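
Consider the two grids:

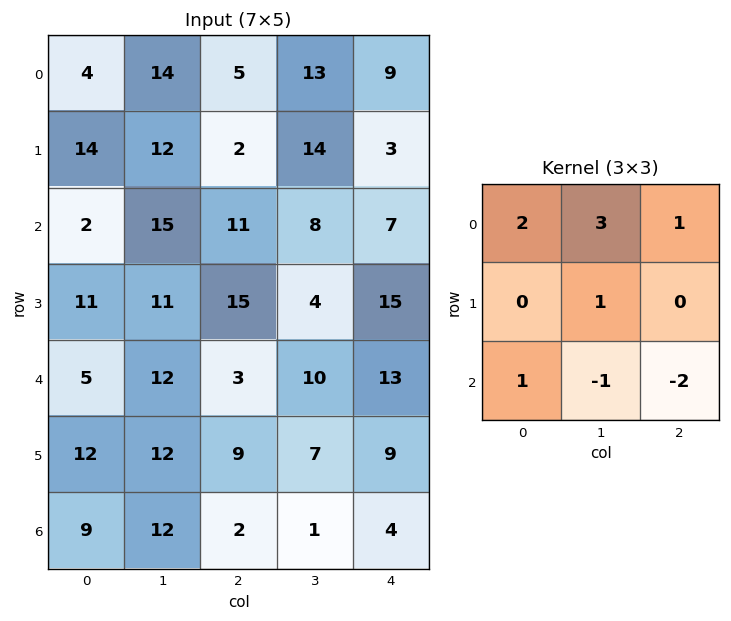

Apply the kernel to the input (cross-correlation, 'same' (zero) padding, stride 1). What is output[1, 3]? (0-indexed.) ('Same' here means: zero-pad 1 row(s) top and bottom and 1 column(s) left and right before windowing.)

The receptive field on the zero-padded input at this output position is [5 13 9 / 2 14 3 / 11 8 7]. Elementwise product with the kernel and sum: 5·2 + 13·3 + 9·1 + 14·1 + 11·1 + 8·-1 + 7·-2.

61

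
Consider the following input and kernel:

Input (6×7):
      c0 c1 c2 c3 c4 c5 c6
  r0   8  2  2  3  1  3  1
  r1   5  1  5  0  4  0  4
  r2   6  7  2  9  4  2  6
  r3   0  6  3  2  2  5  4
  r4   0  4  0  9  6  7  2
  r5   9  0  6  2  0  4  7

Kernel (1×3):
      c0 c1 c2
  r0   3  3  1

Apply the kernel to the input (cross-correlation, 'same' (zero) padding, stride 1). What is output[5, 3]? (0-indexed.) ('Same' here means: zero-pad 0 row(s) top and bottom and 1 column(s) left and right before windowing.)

24

The receptive field on the zero-padded input at this output position is [6 2 0]. Elementwise product with the kernel and sum: 6·3 + 2·3 + 0·1.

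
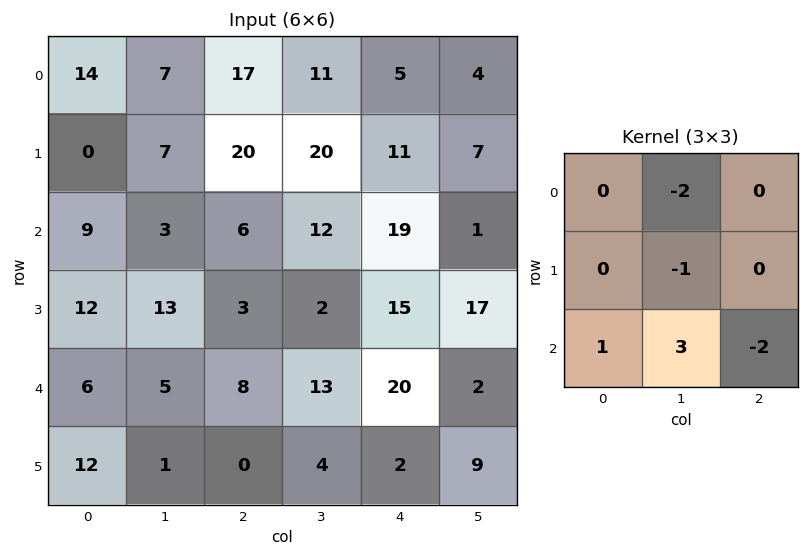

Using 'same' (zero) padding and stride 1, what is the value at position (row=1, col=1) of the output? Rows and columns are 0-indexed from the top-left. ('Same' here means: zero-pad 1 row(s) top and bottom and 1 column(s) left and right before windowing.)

-15

The receptive field on the zero-padded input at this output position is [14 7 17 / 0 7 20 / 9 3 6]. Elementwise product with the kernel and sum: 7·-2 + 7·-1 + 9·1 + 3·3 + 6·-2.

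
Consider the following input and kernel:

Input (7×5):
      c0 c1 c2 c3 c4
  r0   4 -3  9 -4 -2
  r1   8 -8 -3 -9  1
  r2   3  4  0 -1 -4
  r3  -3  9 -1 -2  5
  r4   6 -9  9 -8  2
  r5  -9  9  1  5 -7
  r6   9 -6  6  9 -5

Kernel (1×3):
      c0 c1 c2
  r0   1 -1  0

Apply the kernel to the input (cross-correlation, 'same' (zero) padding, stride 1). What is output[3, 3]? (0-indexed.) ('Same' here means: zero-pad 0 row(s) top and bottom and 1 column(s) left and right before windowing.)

1

The receptive field on the zero-padded input at this output position is [-1 -2 5]. Elementwise product with the kernel and sum: -1·1 + -2·-1.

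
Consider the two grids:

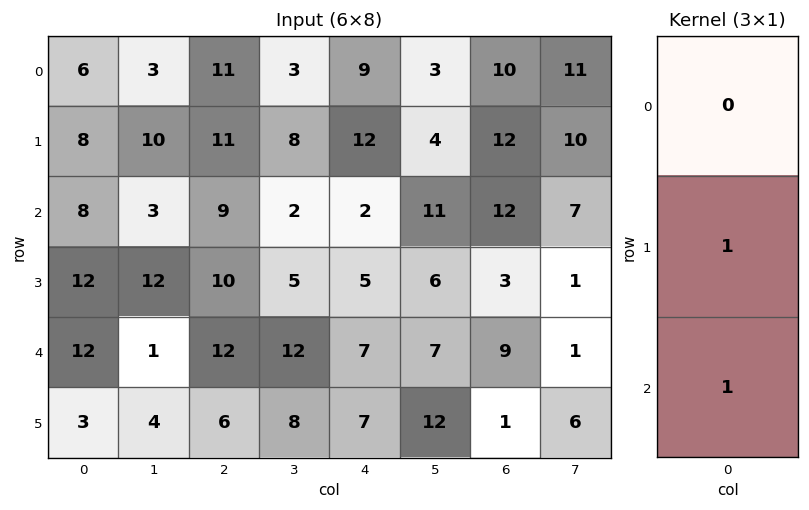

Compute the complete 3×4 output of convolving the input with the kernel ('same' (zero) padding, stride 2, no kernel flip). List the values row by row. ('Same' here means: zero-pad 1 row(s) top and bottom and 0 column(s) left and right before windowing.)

14 22 21 22
20 19 7 15
15 18 14 10

Output[0,0]: The receptive field on the zero-padded input at this output position is [0 / 6 / 8]. Elementwise product with the kernel and sum: 6·1 + 8·1.
Output[0,1]: The receptive field on the zero-padded input at this output position is [0 / 11 / 11]. Elementwise product with the kernel and sum: 11·1 + 11·1.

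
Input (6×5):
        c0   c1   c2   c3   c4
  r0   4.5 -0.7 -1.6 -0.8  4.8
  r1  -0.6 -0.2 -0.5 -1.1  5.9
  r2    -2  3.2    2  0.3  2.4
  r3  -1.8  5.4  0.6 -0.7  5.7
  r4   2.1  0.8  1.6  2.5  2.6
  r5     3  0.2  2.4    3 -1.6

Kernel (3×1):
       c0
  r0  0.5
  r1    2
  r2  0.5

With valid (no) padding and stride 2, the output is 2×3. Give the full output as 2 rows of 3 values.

0.05 -0.8 15.4
-3.55 3 13.9

Output[0,0]: The receptive field on the input at this output position is [4.5 / -0.6 / -2]. Elementwise product with the kernel and sum: 4.5·0.5 + -0.6·2 + -2·0.5.
Output[0,1]: The receptive field on the input at this output position is [-1.6 / -0.5 / 2]. Elementwise product with the kernel and sum: -1.6·0.5 + -0.5·2 + 2·0.5.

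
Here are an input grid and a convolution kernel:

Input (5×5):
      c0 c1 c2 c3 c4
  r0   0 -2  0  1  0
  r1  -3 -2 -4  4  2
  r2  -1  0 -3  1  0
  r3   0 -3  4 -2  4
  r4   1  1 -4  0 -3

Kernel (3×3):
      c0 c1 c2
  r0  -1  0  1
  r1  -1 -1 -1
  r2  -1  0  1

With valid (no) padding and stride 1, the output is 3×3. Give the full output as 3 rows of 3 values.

7 6 1
7 9 8
-8 1 -2

Output[0,0]: The receptive field on the input at this output position is [0 -2 0 / -3 -2 -4 / -1 0 -3]. Elementwise product with the kernel and sum: 0·-1 + 0·1 + -3·-1 + -2·-1 + -4·-1 + -1·-1 + -3·1.
Output[0,1]: The receptive field on the input at this output position is [-2 0 1 / -2 -4 4 / 0 -3 1]. Elementwise product with the kernel and sum: -2·-1 + 1·1 + -2·-1 + -4·-1 + 4·-1 + 0·-1 + 1·1.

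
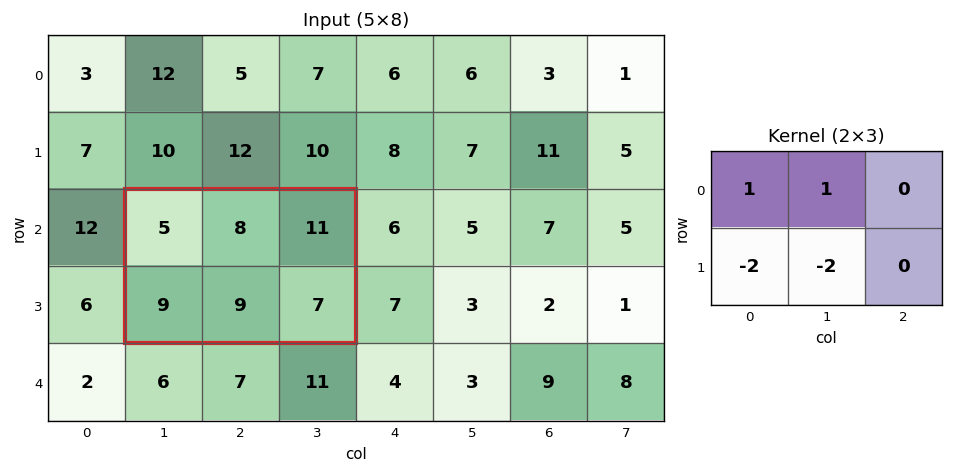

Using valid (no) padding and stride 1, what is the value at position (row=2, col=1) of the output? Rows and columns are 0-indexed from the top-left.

The receptive field on the input at this output position is [5 8 11 / 9 9 7]. Elementwise product with the kernel and sum: 5·1 + 8·1 + 9·-2 + 9·-2.

-23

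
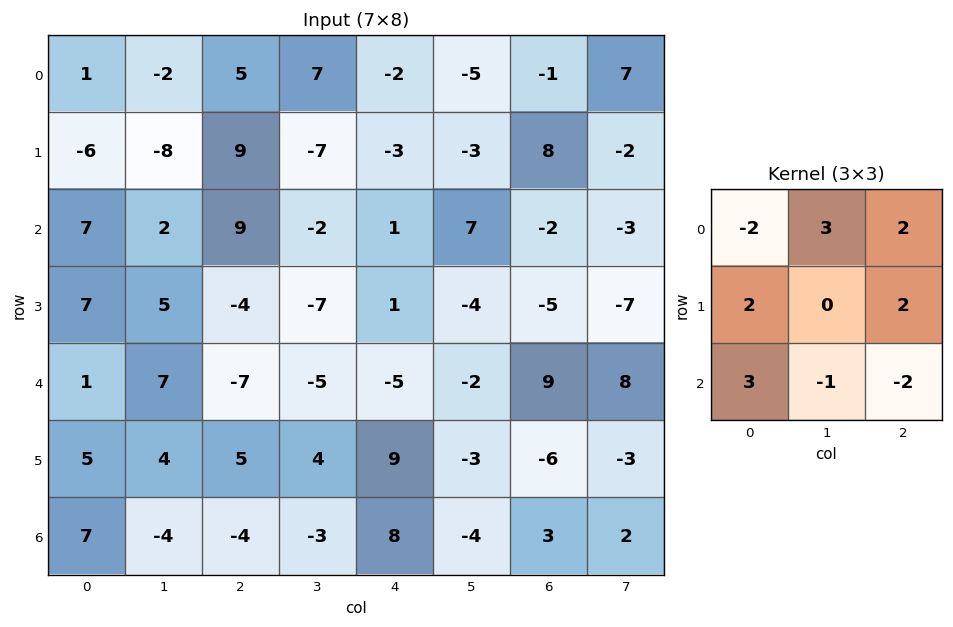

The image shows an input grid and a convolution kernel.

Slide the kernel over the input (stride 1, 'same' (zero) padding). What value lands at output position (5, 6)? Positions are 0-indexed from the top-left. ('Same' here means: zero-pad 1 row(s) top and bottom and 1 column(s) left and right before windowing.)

16

The receptive field on the zero-padded input at this output position is [-2 9 8 / -3 -6 -3 / -4 3 2]. Elementwise product with the kernel and sum: -2·-2 + 9·3 + 8·2 + -3·2 + -3·2 + -4·3 + 3·-1 + 2·-2.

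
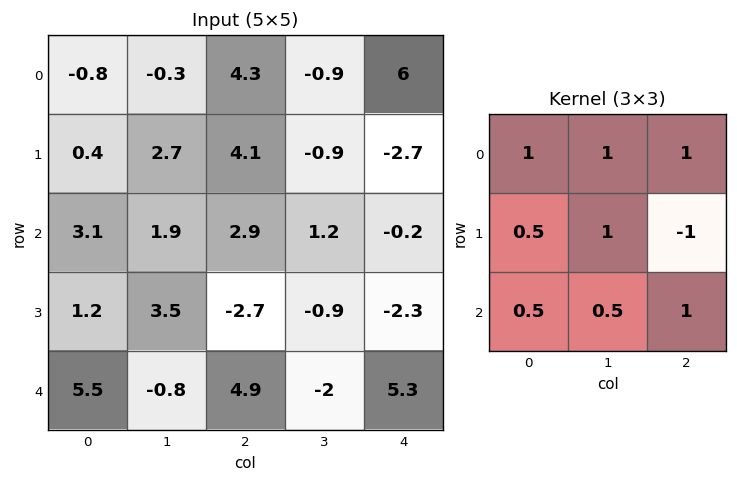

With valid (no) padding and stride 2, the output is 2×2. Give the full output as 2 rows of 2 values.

7.4 15.1
21.95 10.7

Output[0,0]: The receptive field on the input at this output position is [-0.8 -0.3 4.3 / 0.4 2.7 4.1 / 3.1 1.9 2.9]. Elementwise product with the kernel and sum: -0.8·1 + -0.3·1 + 4.3·1 + 0.4·0.5 + 2.7·1 + 4.1·-1 + 3.1·0.5 + 1.9·0.5 + 2.9·1.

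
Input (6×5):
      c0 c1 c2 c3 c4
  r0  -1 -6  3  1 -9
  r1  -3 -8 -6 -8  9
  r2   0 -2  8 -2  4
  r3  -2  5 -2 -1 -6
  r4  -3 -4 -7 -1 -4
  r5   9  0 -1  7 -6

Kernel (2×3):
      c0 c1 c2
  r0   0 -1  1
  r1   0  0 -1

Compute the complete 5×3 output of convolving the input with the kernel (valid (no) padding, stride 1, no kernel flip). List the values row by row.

15 6 -19
-6 0 13
12 -9 12
0 2 -1
-2 -1 3

Output[0,0]: The receptive field on the input at this output position is [-1 -6 3 / -3 -8 -6]. Elementwise product with the kernel and sum: -6·-1 + 3·1 + -6·-1.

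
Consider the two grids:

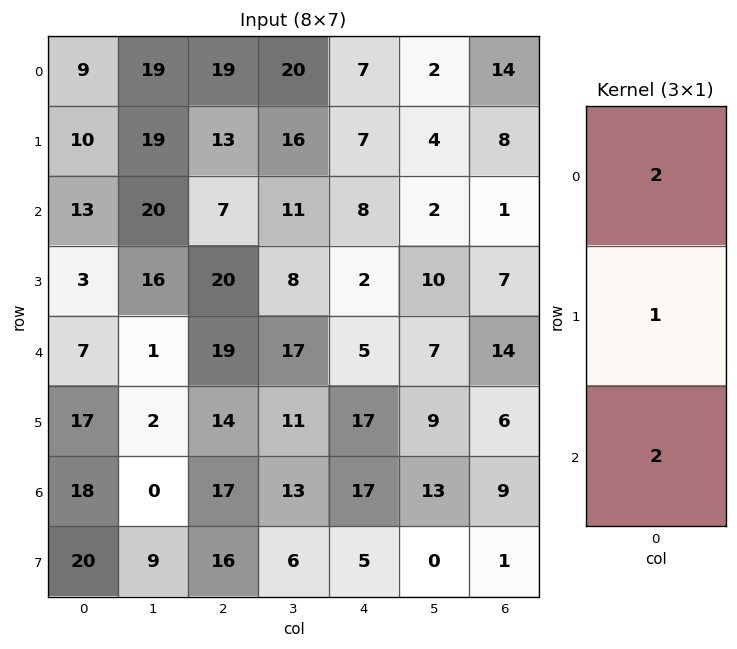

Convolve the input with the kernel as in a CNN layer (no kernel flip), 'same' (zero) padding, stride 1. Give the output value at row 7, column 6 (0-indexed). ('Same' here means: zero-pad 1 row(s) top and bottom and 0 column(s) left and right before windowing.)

19

The receptive field on the zero-padded input at this output position is [9 / 1 / 0]. Elementwise product with the kernel and sum: 9·2 + 1·1 + 0·2.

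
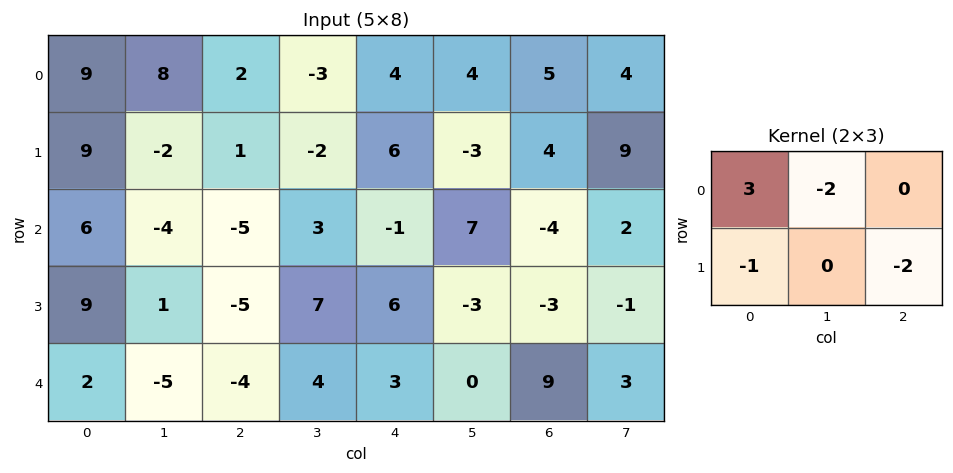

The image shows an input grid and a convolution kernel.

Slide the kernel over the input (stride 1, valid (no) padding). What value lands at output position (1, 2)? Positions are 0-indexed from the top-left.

The receptive field on the input at this output position is [1 -2 6 / -5 3 -1]. Elementwise product with the kernel and sum: 1·3 + -2·-2 + -5·-1 + -1·-2.

14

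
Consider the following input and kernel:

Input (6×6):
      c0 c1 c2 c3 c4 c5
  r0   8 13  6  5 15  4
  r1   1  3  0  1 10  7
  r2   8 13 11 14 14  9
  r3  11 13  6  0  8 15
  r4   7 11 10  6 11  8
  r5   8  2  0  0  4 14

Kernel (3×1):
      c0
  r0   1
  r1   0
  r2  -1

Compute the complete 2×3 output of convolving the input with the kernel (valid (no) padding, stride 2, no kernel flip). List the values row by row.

Output[0,0]: The receptive field on the input at this output position is [8 / 1 / 8]. Elementwise product with the kernel and sum: 8·1 + 8·-1.
Output[0,1]: The receptive field on the input at this output position is [6 / 0 / 11]. Elementwise product with the kernel and sum: 6·1 + 11·-1.

0 -5 1
1 1 3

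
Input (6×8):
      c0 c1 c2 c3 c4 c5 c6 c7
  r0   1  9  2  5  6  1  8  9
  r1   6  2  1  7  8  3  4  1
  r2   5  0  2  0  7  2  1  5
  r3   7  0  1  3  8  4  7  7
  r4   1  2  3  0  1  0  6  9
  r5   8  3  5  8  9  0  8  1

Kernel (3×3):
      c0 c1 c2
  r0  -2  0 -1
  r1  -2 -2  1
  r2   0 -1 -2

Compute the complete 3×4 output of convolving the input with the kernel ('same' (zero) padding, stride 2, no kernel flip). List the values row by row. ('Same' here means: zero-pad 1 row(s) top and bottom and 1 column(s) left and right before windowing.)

Output[0,0]: The receptive field on the zero-padded input at this output position is [0 0 0 / 0 1 9 / 0 6 2]. Elementwise product with the kernel and sum: 0·-2 + 0·-1 + 0·-2 + 1·-2 + 9·1 + 6·-1 + 2·-2.

-3 -32 -35 -15
-19 -22 -45 -29
-14 -34 -21 -28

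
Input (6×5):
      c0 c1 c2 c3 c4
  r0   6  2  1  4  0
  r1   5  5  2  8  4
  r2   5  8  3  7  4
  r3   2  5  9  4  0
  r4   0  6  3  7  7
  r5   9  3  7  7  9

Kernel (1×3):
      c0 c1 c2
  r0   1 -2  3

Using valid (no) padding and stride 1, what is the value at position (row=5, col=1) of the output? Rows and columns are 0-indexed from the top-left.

The receptive field on the input at this output position is [3 7 7]. Elementwise product with the kernel and sum: 3·1 + 7·-2 + 7·3.

10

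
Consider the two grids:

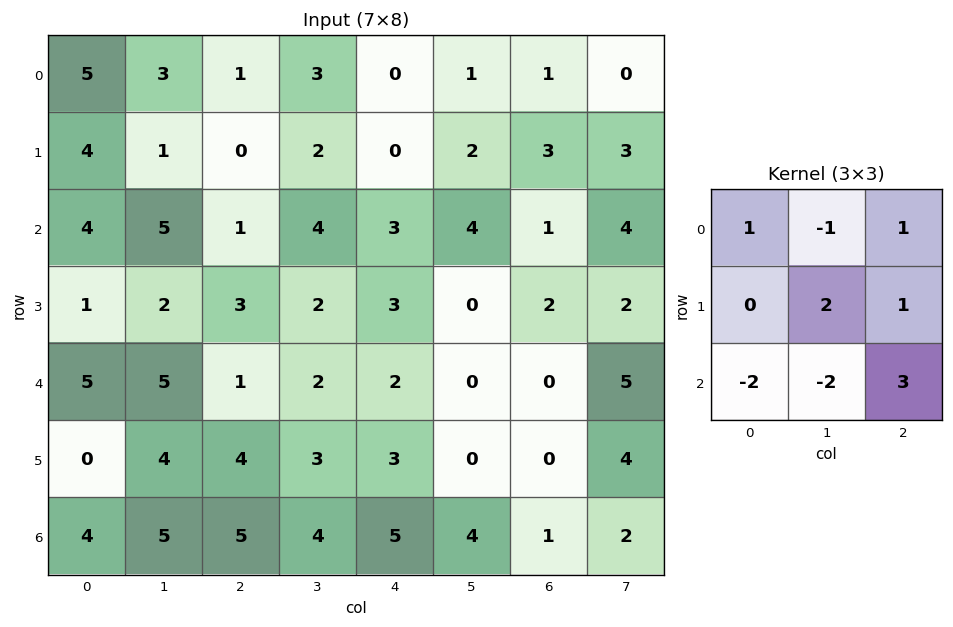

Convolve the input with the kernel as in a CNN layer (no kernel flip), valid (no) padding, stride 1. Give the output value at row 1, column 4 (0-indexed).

The receptive field on the input at this output position is [0 2 3 / 3 4 1 / 3 0 2]. Elementwise product with the kernel and sum: 0·1 + 2·-1 + 3·1 + 4·2 + 1·1 + 3·-2 + 0·-2 + 2·3.

10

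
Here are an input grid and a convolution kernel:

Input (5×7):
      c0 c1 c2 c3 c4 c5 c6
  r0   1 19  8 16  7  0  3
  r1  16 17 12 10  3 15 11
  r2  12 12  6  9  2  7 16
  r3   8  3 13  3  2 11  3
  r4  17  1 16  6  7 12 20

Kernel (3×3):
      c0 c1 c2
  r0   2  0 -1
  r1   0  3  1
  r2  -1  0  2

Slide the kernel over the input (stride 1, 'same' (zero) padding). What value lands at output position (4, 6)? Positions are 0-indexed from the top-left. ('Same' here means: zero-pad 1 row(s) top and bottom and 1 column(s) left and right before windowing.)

82

The receptive field on the zero-padded input at this output position is [11 3 0 / 12 20 0 / 0 0 0]. Elementwise product with the kernel and sum: 11·2 + 0·-1 + 20·3 + 0·1 + 0·-1 + 0·2.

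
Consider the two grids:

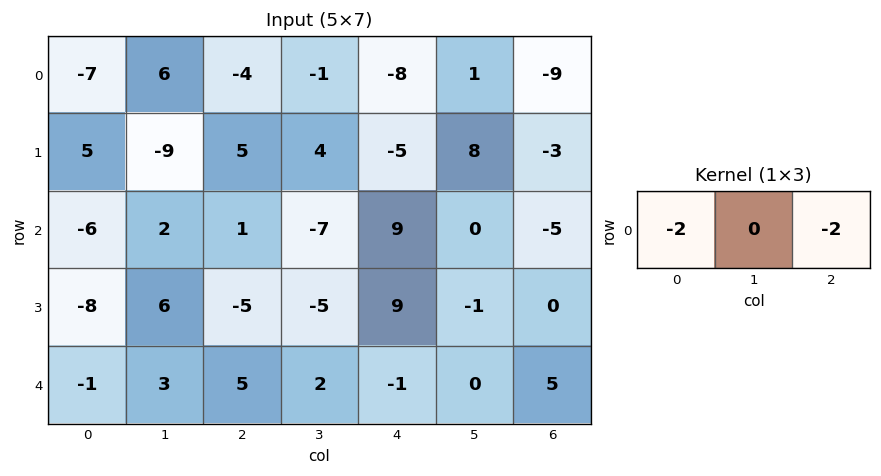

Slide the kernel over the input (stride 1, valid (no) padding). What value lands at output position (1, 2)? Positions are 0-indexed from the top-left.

The receptive field on the input at this output position is [5 4 -5]. Elementwise product with the kernel and sum: 5·-2 + -5·-2.

0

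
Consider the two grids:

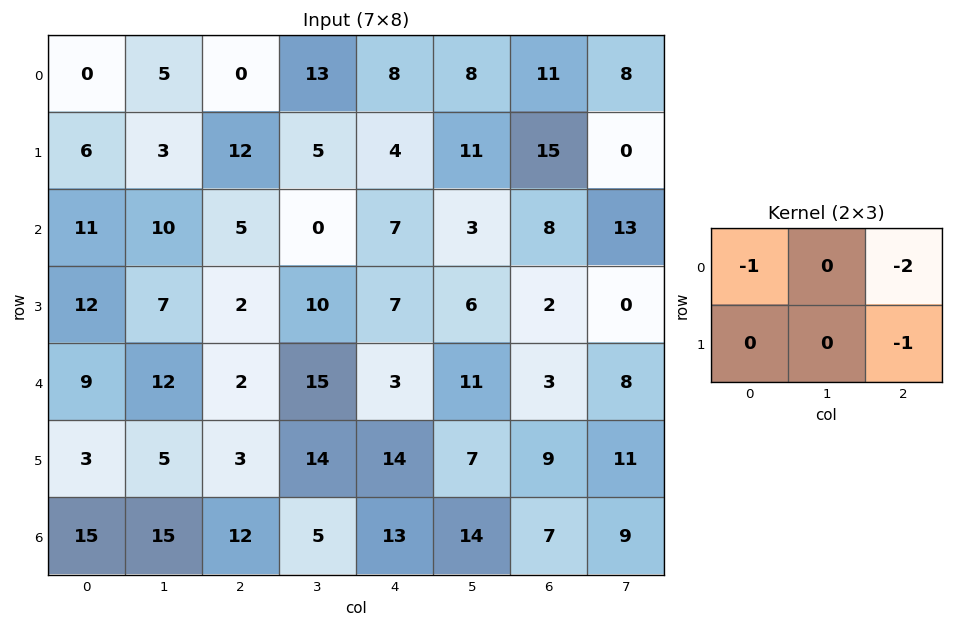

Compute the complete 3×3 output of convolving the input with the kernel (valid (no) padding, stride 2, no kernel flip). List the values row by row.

Output[0,0]: The receptive field on the input at this output position is [0 5 0 / 6 3 12]. Elementwise product with the kernel and sum: 0·-1 + 0·-2 + 12·-1.
Output[0,1]: The receptive field on the input at this output position is [0 13 8 / 12 5 4]. Elementwise product with the kernel and sum: 0·-1 + 8·-2 + 4·-1.

-12 -20 -45
-23 -26 -25
-16 -22 -18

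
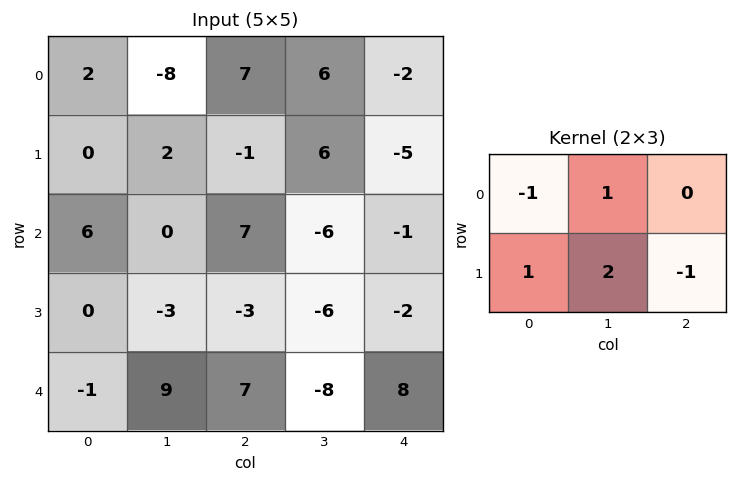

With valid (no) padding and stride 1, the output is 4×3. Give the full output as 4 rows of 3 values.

Output[0,0]: The receptive field on the input at this output position is [2 -8 7 / 0 2 -1]. Elementwise product with the kernel and sum: 2·-1 + -8·1 + 0·1 + 2·2 + -1·-1.

-5 9 15
1 17 3
-9 4 -26
7 31 -20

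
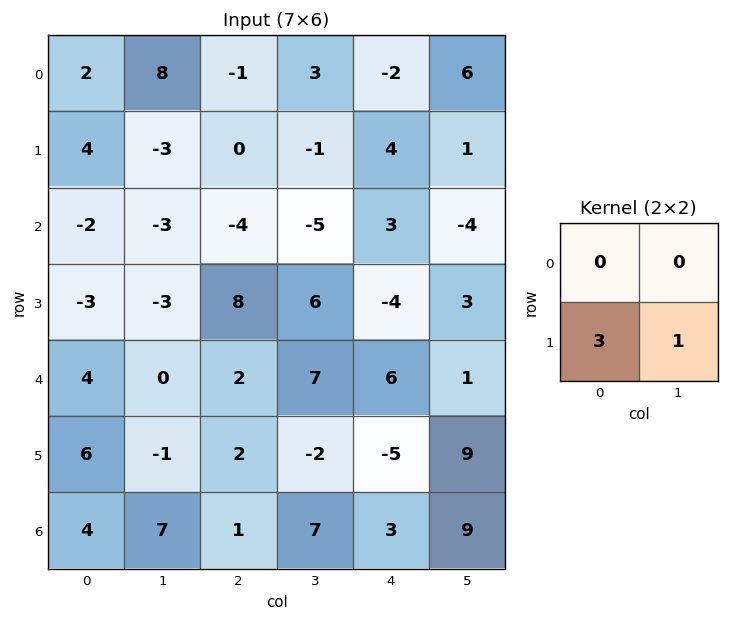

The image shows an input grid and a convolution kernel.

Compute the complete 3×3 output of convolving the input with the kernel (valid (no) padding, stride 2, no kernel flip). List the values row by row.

9 -1 13
-12 30 -9
17 4 -6

Output[0,0]: The receptive field on the input at this output position is [2 8 / 4 -3]. Elementwise product with the kernel and sum: 4·3 + -3·1.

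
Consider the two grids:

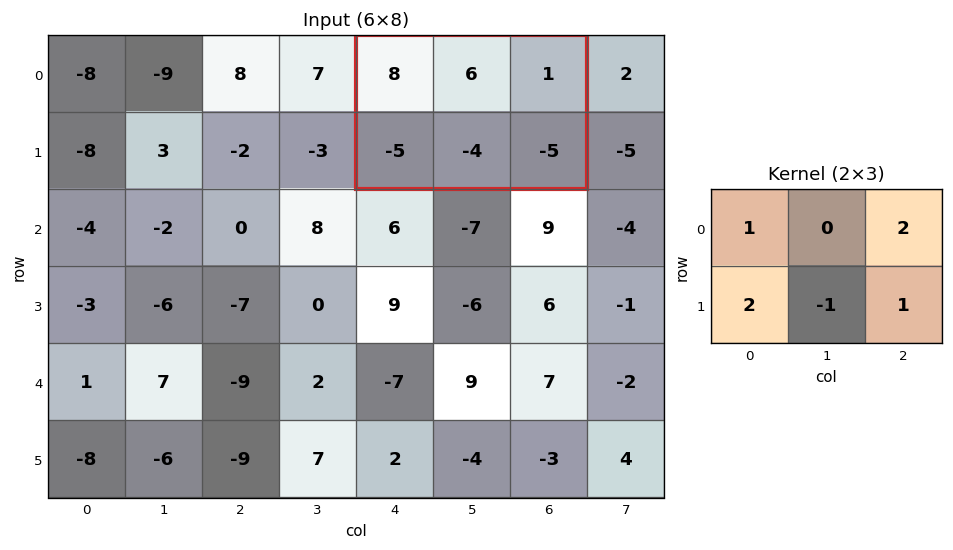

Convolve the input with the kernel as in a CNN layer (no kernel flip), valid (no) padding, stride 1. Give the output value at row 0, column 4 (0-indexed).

The receptive field on the input at this output position is [8 6 1 / -5 -4 -5]. Elementwise product with the kernel and sum: 8·1 + 1·2 + -5·2 + -4·-1 + -5·1.

-1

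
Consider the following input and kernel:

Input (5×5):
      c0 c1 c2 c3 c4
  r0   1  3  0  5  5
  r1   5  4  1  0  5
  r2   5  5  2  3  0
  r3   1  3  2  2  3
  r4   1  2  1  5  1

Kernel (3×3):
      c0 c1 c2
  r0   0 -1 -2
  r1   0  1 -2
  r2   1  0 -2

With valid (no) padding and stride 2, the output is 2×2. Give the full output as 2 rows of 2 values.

0 -23
-11 -8

Output[0,0]: The receptive field on the input at this output position is [1 3 0 / 5 4 1 / 5 5 2]. Elementwise product with the kernel and sum: 3·-1 + 0·-2 + 4·1 + 1·-2 + 5·1 + 2·-2.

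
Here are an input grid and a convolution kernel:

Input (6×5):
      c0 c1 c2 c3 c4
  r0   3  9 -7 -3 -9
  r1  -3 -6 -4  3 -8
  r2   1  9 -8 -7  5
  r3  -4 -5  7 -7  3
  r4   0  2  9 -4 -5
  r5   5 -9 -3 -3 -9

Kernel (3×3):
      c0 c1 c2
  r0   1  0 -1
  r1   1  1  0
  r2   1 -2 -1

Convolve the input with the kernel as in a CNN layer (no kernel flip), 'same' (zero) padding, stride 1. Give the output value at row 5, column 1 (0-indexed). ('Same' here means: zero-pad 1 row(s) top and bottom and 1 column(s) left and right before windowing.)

-13

The receptive field on the zero-padded input at this output position is [0 2 9 / 5 -9 -3 / 0 0 0]. Elementwise product with the kernel and sum: 0·1 + 9·-1 + 5·1 + -9·1 + 0·1 + 0·-2 + 0·-1.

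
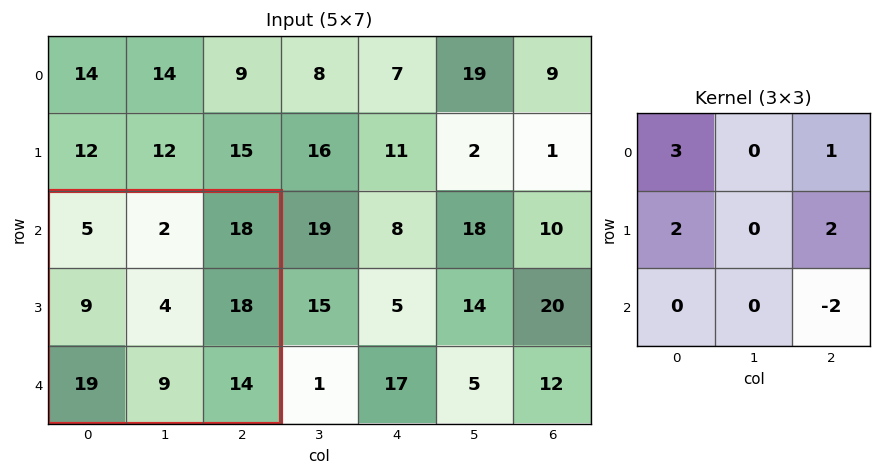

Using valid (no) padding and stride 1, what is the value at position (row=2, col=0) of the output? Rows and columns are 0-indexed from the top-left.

59

The receptive field on the input at this output position is [5 2 18 / 9 4 18 / 19 9 14]. Elementwise product with the kernel and sum: 5·3 + 18·1 + 9·2 + 18·2 + 14·-2.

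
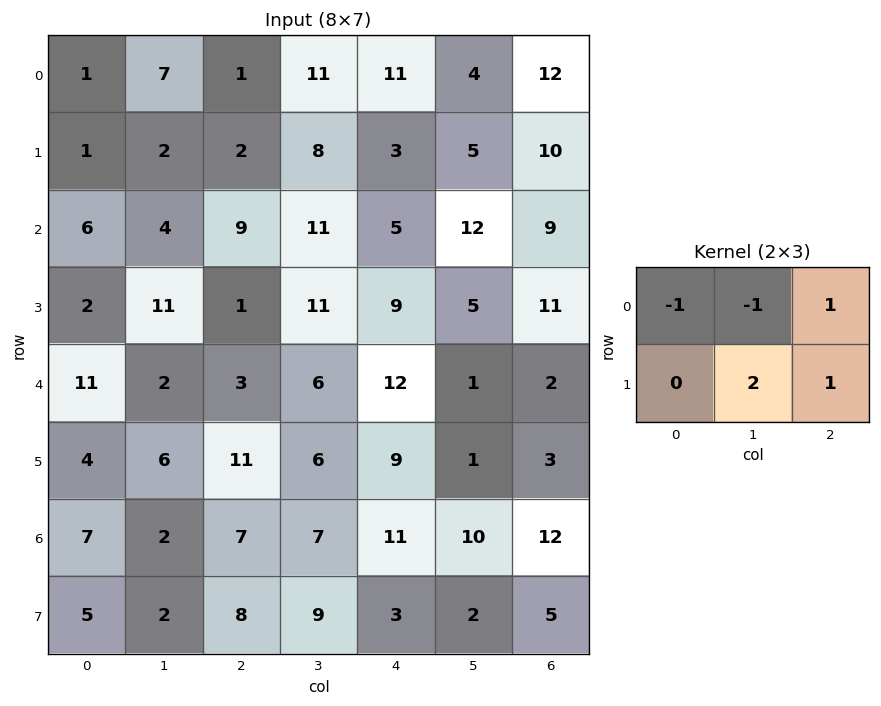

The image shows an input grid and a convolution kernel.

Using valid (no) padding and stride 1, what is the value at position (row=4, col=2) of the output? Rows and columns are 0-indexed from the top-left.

The receptive field on the input at this output position is [3 6 12 / 11 6 9]. Elementwise product with the kernel and sum: 3·-1 + 6·-1 + 12·1 + 6·2 + 9·1.

24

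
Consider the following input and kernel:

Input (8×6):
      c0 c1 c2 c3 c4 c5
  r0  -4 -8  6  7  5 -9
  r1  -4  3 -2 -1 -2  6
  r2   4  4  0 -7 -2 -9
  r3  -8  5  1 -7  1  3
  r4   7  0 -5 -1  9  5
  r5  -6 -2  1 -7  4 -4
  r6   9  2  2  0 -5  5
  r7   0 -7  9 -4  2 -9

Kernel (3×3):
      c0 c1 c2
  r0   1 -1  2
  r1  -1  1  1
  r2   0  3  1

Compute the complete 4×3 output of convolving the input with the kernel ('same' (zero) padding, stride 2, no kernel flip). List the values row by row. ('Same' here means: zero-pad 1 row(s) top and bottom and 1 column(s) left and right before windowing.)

Output[0,0]: The receptive field on the zero-padded input at this output position is [0 0 0 / 0 -4 -8 / 0 -4 3]. Elementwise product with the kernel and sum: 0·1 + 0·-1 + 0·2 + 0·-1 + -4·1 + -8·1 + -4·3 + 3·1.

-21 14 -11
-1 -12 15
5 -20 21
6 6 -22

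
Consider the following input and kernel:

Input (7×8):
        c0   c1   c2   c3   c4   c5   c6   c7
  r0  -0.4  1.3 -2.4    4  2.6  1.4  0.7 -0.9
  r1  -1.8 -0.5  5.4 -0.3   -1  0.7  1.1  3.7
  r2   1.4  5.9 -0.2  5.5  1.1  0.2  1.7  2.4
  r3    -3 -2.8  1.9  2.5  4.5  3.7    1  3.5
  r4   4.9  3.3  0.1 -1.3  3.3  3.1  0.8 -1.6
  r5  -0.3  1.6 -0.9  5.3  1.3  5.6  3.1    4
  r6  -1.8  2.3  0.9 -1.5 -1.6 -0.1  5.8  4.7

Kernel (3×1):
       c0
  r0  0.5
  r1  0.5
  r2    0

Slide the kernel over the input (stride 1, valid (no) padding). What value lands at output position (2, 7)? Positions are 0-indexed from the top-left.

The receptive field on the input at this output position is [2.4 / 3.5 / -1.6]. Elementwise product with the kernel and sum: 2.4·0.5 + 3.5·0.5.

2.95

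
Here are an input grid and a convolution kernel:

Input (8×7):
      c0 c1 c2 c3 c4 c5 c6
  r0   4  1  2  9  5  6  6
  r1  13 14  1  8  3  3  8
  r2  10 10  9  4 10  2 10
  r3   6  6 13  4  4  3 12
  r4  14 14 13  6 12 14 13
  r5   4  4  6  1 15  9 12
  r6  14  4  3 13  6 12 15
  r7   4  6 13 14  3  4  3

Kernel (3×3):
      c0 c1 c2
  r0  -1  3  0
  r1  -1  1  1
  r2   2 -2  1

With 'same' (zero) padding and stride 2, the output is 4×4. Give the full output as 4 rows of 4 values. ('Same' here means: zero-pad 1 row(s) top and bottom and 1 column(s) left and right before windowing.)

-7 44 15 -10
53 -18 12 11
42 35 9 26
28 26 75 32

Output[0,0]: The receptive field on the zero-padded input at this output position is [0 0 0 / 0 4 1 / 0 13 14]. Elementwise product with the kernel and sum: 0·-1 + 0·3 + 0·-1 + 4·1 + 1·1 + 0·2 + 13·-2 + 14·1.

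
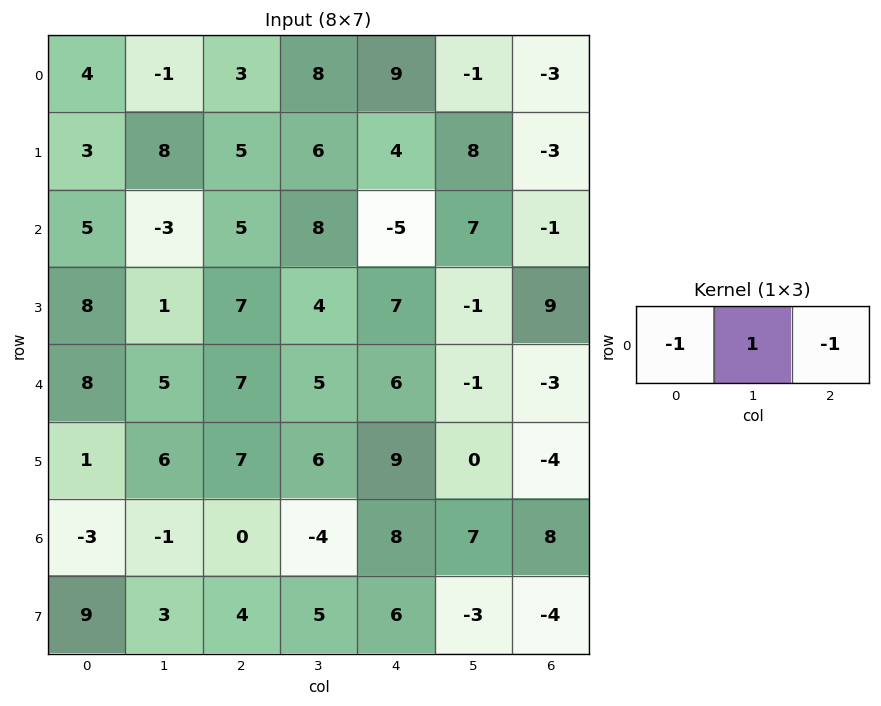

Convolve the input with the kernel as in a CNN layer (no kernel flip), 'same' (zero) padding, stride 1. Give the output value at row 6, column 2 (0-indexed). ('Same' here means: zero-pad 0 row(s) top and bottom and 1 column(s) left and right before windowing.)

The receptive field on the zero-padded input at this output position is [-1 0 -4]. Elementwise product with the kernel and sum: -1·-1 + 0·1 + -4·-1.

5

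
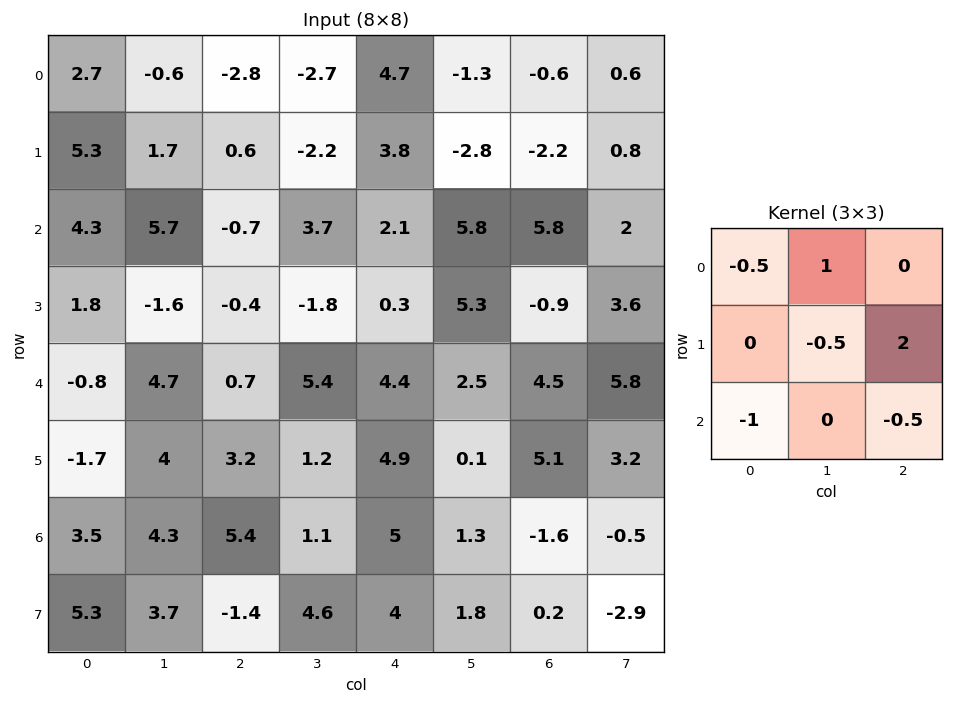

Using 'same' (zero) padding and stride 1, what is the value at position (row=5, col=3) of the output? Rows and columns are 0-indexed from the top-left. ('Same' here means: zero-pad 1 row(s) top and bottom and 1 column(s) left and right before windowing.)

6.35

The receptive field on the zero-padded input at this output position is [0.7 5.4 4.4 / 3.2 1.2 4.9 / 5.4 1.1 5]. Elementwise product with the kernel and sum: 0.7·-0.5 + 5.4·1 + 1.2·-0.5 + 4.9·2 + 5.4·-1 + 5·-0.5.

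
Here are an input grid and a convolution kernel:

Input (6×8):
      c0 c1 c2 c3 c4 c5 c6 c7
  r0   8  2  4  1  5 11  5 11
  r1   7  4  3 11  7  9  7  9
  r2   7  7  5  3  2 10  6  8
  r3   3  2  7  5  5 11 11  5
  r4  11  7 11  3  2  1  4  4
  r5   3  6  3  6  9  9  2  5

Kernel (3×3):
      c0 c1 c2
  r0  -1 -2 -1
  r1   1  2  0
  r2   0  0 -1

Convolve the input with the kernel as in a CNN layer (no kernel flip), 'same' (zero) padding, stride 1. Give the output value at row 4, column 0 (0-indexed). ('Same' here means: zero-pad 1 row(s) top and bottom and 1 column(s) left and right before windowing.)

The receptive field on the zero-padded input at this output position is [0 3 2 / 0 11 7 / 0 3 6]. Elementwise product with the kernel and sum: 0·-1 + 3·-2 + 2·-1 + 0·1 + 11·2 + 6·-1.

8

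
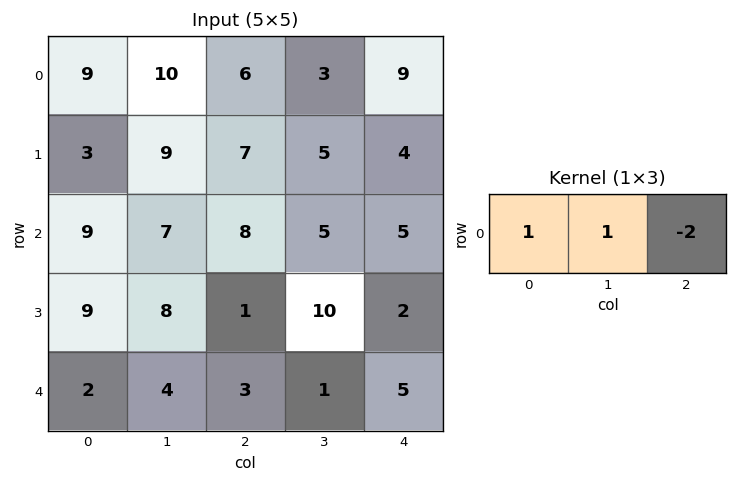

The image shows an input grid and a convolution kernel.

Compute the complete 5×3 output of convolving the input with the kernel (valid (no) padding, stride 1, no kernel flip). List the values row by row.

7 10 -9
-2 6 4
0 5 3
15 -11 7
0 5 -6

Output[0,0]: The receptive field on the input at this output position is [9 10 6]. Elementwise product with the kernel and sum: 9·1 + 10·1 + 6·-2.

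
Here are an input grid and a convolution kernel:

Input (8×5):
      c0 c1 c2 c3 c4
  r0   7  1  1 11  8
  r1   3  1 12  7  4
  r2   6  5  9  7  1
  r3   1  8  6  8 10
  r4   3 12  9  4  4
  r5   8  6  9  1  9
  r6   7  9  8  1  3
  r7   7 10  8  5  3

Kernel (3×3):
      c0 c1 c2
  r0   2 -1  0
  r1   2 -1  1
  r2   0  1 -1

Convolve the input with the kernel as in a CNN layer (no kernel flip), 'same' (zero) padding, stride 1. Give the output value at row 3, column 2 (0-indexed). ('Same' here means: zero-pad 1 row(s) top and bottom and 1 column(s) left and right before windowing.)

The receptive field on the zero-padded input at this output position is [5 9 7 / 8 6 8 / 12 9 4]. Elementwise product with the kernel and sum: 5·2 + 9·-1 + 8·2 + 6·-1 + 8·1 + 9·1 + 4·-1.

24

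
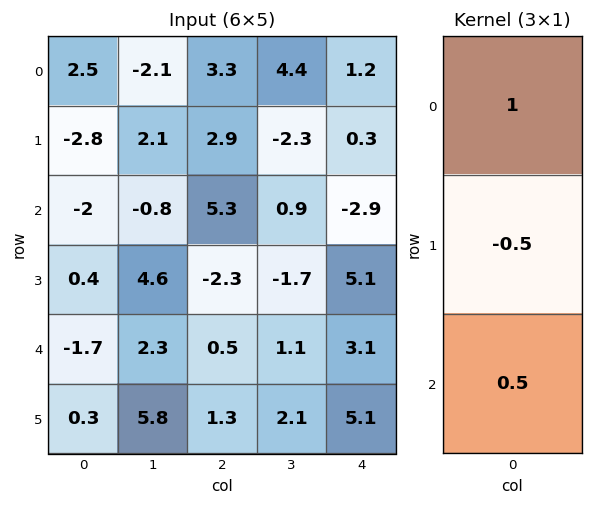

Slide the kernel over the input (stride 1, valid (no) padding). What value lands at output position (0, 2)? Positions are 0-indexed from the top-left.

4.5

The receptive field on the input at this output position is [3.3 / 2.9 / 5.3]. Elementwise product with the kernel and sum: 3.3·1 + 2.9·-0.5 + 5.3·0.5.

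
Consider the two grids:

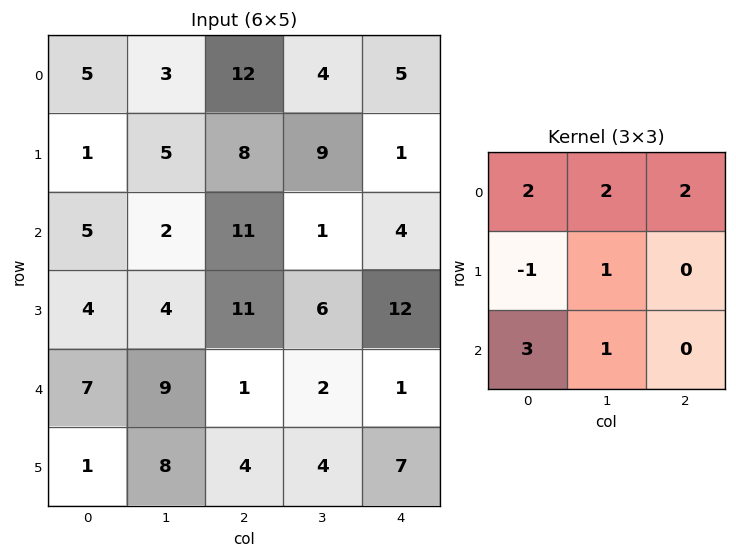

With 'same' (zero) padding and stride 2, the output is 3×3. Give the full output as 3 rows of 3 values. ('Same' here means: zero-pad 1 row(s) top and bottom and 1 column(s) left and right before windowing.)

6 32 29
21 76 53
24 62 54

Output[0,0]: The receptive field on the zero-padded input at this output position is [0 0 0 / 0 5 3 / 0 1 5]. Elementwise product with the kernel and sum: 0·2 + 0·2 + 0·2 + 0·-1 + 5·1 + 0·3 + 1·1.
Output[0,1]: The receptive field on the zero-padded input at this output position is [0 0 0 / 3 12 4 / 5 8 9]. Elementwise product with the kernel and sum: 0·2 + 0·2 + 0·2 + 3·-1 + 12·1 + 5·3 + 8·1.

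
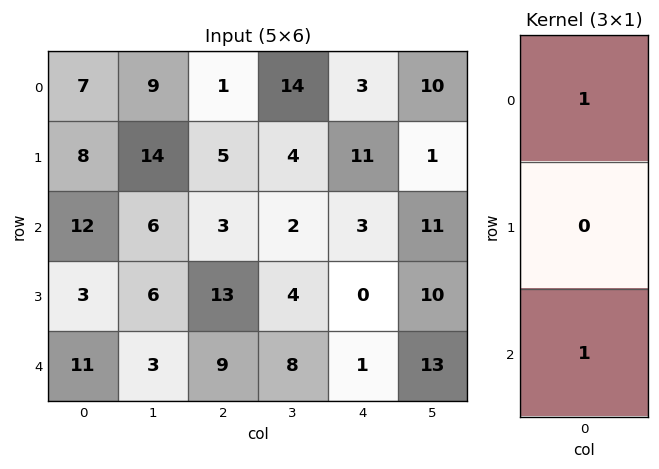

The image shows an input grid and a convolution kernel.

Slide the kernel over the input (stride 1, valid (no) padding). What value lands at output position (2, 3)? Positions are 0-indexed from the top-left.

10

The receptive field on the input at this output position is [2 / 4 / 8]. Elementwise product with the kernel and sum: 2·1 + 8·1.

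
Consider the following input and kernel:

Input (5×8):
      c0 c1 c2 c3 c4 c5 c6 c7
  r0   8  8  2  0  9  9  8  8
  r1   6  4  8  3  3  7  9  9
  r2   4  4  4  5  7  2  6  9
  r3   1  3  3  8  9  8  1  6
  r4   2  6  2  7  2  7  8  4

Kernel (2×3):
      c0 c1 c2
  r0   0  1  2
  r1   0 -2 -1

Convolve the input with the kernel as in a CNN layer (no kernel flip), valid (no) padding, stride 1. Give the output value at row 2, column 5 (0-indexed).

16

The receptive field on the input at this output position is [2 6 9 / 8 1 6]. Elementwise product with the kernel and sum: 6·1 + 9·2 + 1·-2 + 6·-1.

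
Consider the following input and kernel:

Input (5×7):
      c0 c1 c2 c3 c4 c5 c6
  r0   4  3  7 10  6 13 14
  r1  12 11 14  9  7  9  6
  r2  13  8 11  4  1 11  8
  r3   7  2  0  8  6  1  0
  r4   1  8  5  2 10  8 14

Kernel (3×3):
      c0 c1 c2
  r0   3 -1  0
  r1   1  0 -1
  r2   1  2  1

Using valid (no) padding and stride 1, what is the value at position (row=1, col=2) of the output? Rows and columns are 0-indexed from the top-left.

65

The receptive field on the input at this output position is [14 9 7 / 11 4 1 / 0 8 6]. Elementwise product with the kernel and sum: 14·3 + 9·-1 + 11·1 + 1·-1 + 0·1 + 8·2 + 6·1.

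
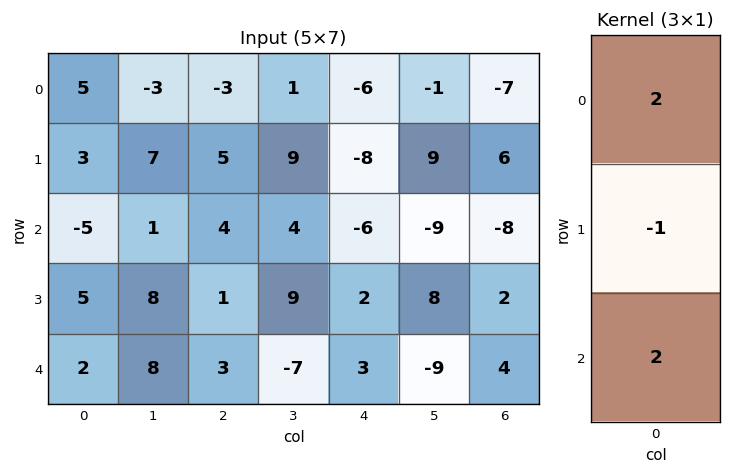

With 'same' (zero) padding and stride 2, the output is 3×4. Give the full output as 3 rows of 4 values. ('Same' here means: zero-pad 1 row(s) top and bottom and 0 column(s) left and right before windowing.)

Output[0,0]: The receptive field on the zero-padded input at this output position is [0 / 5 / 3]. Elementwise product with the kernel and sum: 0·2 + 5·-1 + 3·2.
Output[0,1]: The receptive field on the zero-padded input at this output position is [0 / -3 / 5]. Elementwise product with the kernel and sum: 0·2 + -3·-1 + 5·2.

1 13 -10 19
21 8 -6 24
8 -1 1 0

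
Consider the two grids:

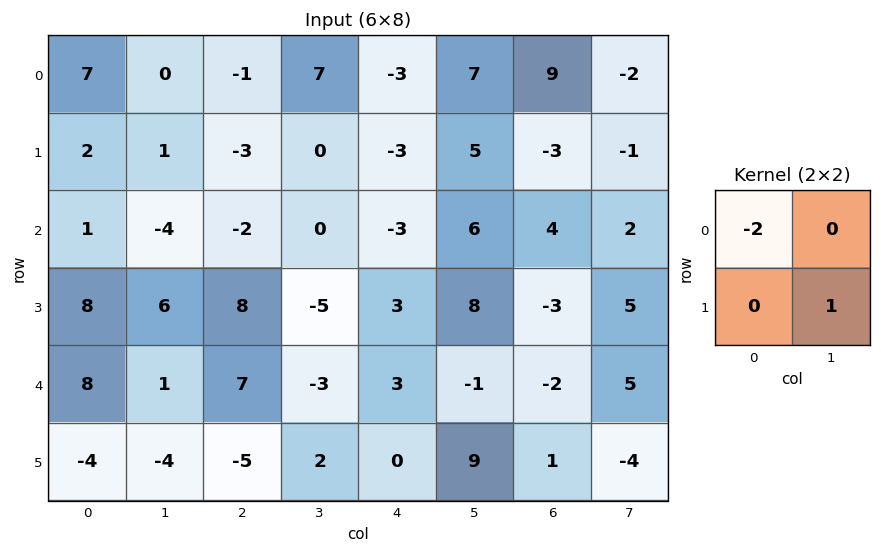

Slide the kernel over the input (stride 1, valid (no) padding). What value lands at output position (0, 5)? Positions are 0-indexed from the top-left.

-17

The receptive field on the input at this output position is [7 9 / 5 -3]. Elementwise product with the kernel and sum: 7·-2 + -3·1.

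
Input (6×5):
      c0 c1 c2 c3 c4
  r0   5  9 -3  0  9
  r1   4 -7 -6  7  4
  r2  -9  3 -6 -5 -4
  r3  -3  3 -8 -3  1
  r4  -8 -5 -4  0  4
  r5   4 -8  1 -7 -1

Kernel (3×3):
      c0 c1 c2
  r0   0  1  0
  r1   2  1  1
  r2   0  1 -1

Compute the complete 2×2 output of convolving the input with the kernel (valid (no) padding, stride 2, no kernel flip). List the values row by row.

13 -2
-9 -27

Output[0,0]: The receptive field on the input at this output position is [5 9 -3 / 4 -7 -6 / -9 3 -6]. Elementwise product with the kernel and sum: 9·1 + 4·2 + -7·1 + -6·1 + 3·1 + -6·-1.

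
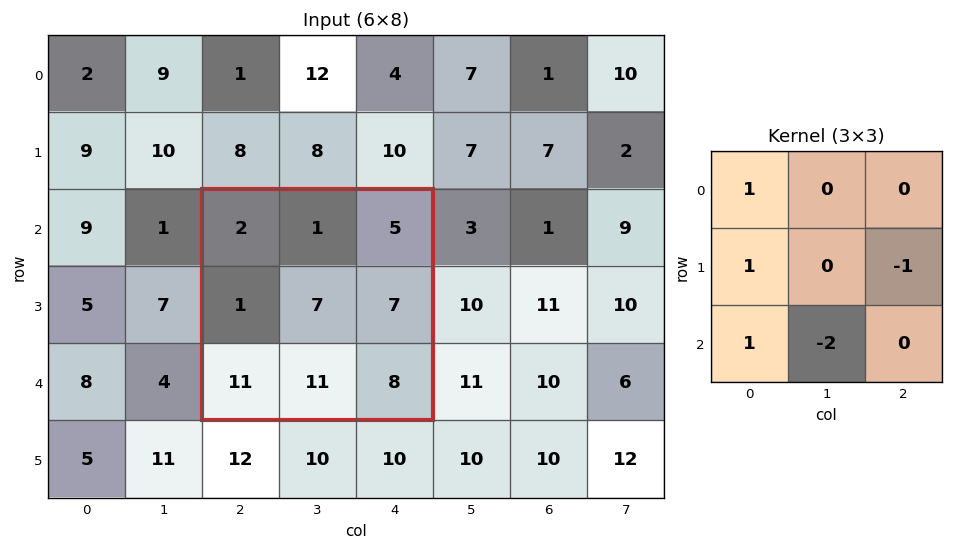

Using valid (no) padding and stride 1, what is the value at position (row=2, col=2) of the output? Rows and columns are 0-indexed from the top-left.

-15

The receptive field on the input at this output position is [2 1 5 / 1 7 7 / 11 11 8]. Elementwise product with the kernel and sum: 2·1 + 1·1 + 7·-1 + 11·1 + 11·-2.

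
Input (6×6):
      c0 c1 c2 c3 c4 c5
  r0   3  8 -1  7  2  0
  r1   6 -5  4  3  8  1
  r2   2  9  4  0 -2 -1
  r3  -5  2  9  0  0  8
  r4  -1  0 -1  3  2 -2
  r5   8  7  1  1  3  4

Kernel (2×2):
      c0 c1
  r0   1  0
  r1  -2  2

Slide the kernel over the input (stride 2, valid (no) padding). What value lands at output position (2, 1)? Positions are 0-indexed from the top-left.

-1

The receptive field on the input at this output position is [-1 3 / 1 1]. Elementwise product with the kernel and sum: -1·1 + 1·-2 + 1·2.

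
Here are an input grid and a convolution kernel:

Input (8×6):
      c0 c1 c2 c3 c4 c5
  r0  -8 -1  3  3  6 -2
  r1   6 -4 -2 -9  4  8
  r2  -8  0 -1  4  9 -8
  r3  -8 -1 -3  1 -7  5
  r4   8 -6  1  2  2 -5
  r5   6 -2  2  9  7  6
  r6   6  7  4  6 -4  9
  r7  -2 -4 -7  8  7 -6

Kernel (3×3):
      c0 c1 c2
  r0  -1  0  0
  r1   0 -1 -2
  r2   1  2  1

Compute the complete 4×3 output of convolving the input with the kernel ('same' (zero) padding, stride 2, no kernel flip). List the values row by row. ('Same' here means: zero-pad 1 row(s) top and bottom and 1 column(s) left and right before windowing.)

18 -26 5
-9 -9 8
14 7 36
-28 -24 -7

Output[0,0]: The receptive field on the zero-padded input at this output position is [0 0 0 / 0 -8 -1 / 0 6 -4]. Elementwise product with the kernel and sum: 0·-1 + -8·-1 + -1·-2 + 0·1 + 6·2 + -4·1.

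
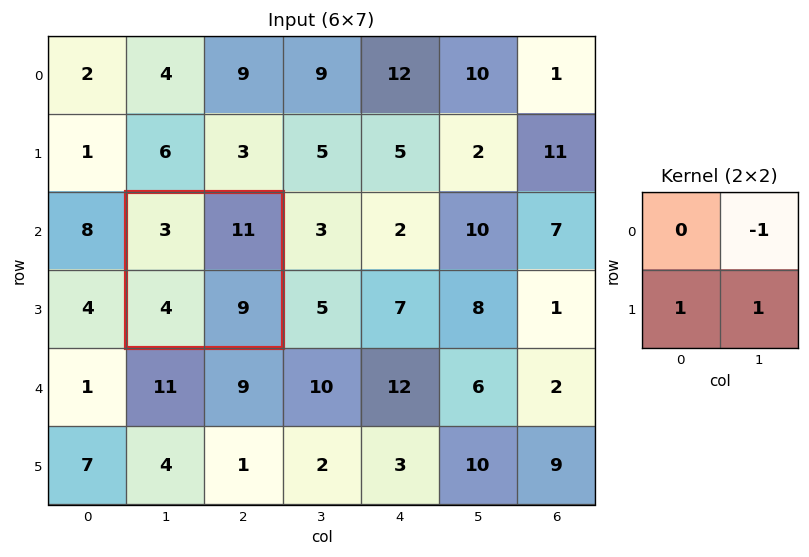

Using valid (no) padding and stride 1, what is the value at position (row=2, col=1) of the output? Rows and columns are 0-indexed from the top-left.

The receptive field on the input at this output position is [3 11 / 4 9]. Elementwise product with the kernel and sum: 11·-1 + 4·1 + 9·1.

2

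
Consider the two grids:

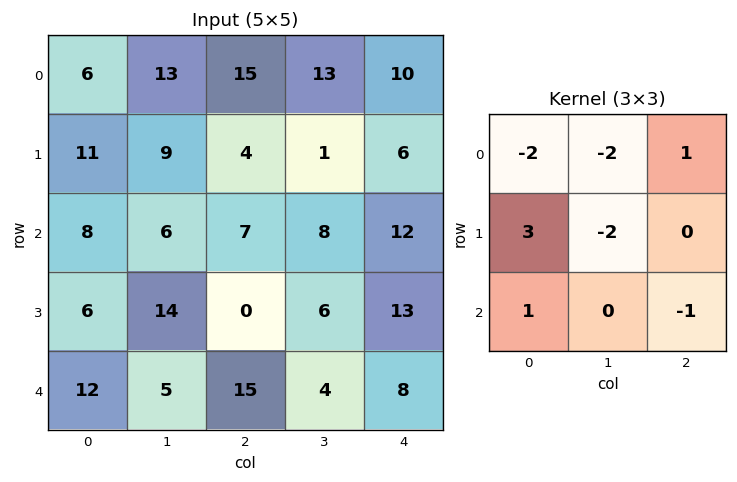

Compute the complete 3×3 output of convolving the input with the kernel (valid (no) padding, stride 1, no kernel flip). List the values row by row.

-7 -26 -41
-18 -13 -12
-34 25 -23

Output[0,0]: The receptive field on the input at this output position is [6 13 15 / 11 9 4 / 8 6 7]. Elementwise product with the kernel and sum: 6·-2 + 13·-2 + 15·1 + 11·3 + 9·-2 + 8·1 + 7·-1.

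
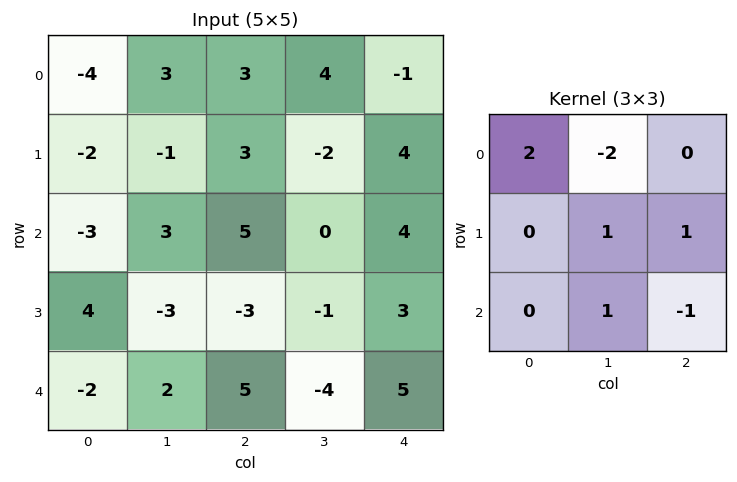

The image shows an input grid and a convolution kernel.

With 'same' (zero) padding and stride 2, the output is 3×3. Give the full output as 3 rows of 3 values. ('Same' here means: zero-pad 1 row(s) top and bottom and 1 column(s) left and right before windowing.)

Output[0,0]: The receptive field on the zero-padded input at this output position is [0 0 0 / 0 -4 3 / 0 -2 -1]. Elementwise product with the kernel and sum: 0·2 + 0·-2 + -4·1 + 3·1 + -2·1 + -1·-1.

-2 12 3
11 -5 -5
-8 1 -3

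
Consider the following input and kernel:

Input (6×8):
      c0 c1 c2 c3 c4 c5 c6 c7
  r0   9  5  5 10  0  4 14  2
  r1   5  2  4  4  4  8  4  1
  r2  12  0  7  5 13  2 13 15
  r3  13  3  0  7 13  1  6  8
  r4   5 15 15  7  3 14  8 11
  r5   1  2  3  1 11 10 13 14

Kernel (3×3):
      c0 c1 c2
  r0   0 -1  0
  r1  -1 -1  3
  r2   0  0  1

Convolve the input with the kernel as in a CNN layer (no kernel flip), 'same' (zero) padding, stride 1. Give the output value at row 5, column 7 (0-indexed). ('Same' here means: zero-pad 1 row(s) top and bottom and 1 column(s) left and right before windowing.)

-38

The receptive field on the zero-padded input at this output position is [8 11 0 / 13 14 0 / 0 0 0]. Elementwise product with the kernel and sum: 11·-1 + 13·-1 + 14·-1 + 0·3 + 0·1.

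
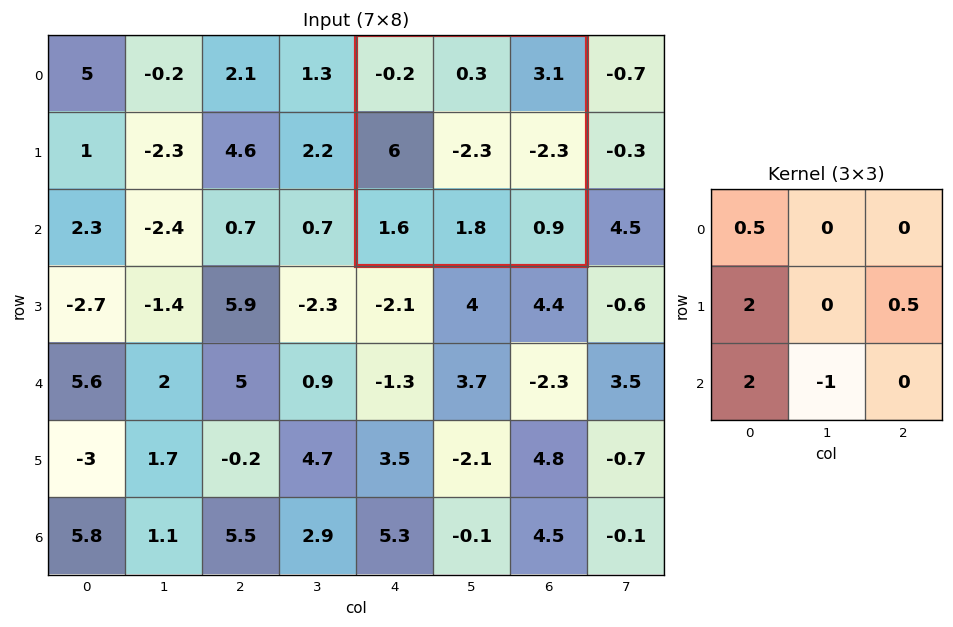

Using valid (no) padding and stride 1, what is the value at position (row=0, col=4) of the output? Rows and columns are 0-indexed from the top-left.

12.15

The receptive field on the input at this output position is [-0.2 0.3 3.1 / 6 -2.3 -2.3 / 1.6 1.8 0.9]. Elementwise product with the kernel and sum: -0.2·0.5 + 6·2 + -2.3·0.5 + 1.6·2 + 1.8·-1.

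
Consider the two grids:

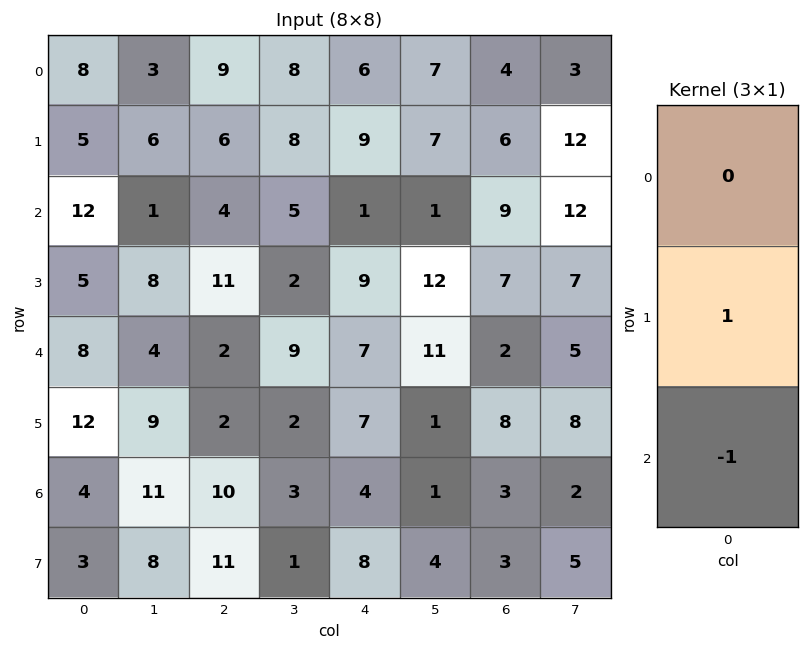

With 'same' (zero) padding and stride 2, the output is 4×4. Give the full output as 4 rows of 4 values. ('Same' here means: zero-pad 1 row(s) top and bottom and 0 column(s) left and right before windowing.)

Output[0,0]: The receptive field on the zero-padded input at this output position is [0 / 8 / 5]. Elementwise product with the kernel and sum: 8·1 + 5·-1.

3 3 -3 -2
7 -7 -8 2
-4 0 0 -6
1 -1 -4 0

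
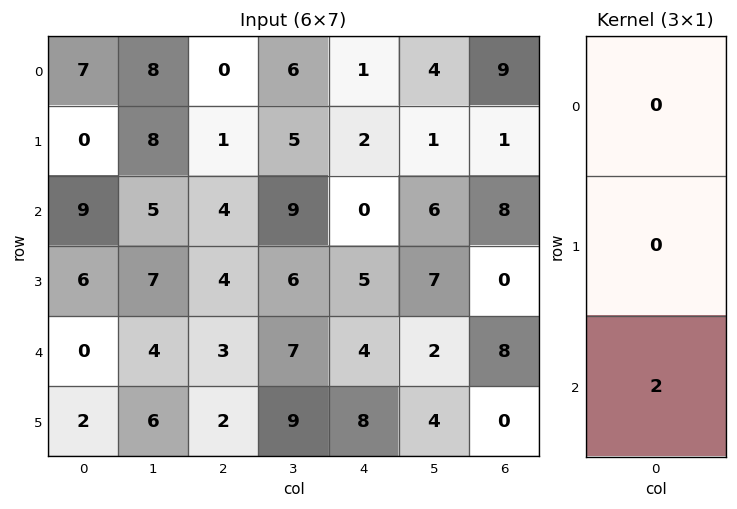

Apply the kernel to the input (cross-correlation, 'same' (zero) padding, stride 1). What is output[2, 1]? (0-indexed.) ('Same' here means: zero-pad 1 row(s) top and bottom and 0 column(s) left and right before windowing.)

The receptive field on the zero-padded input at this output position is [8 / 5 / 7]. Elementwise product with the kernel and sum: 7·2.

14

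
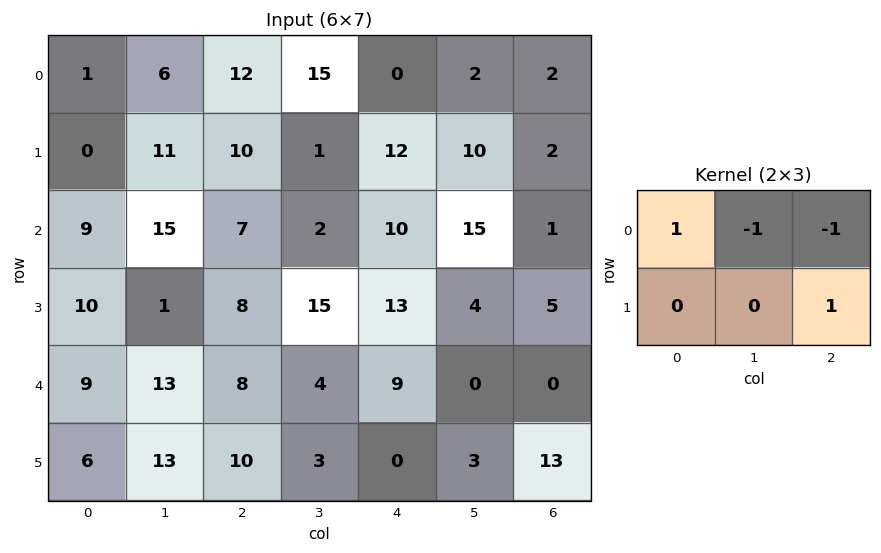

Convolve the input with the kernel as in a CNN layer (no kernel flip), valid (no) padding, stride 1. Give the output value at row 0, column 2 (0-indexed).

The receptive field on the input at this output position is [12 15 0 / 10 1 12]. Elementwise product with the kernel and sum: 12·1 + 15·-1 + 0·-1 + 12·1.

9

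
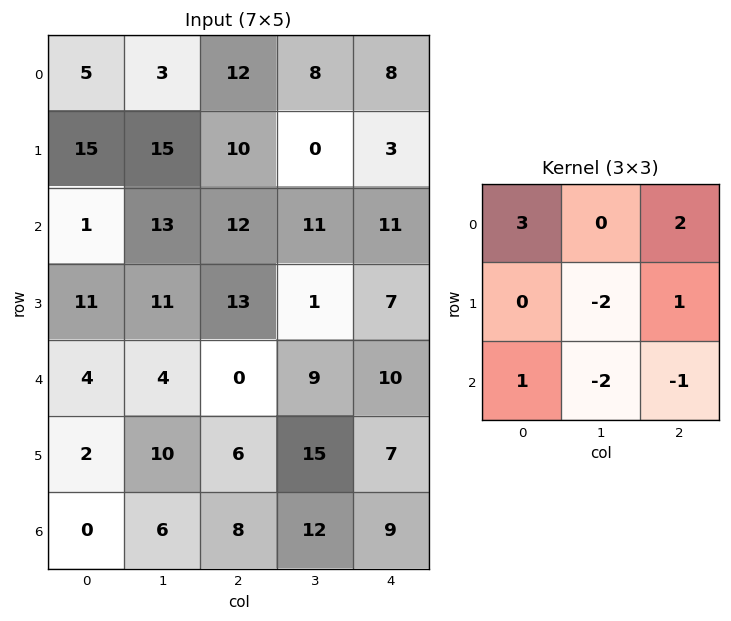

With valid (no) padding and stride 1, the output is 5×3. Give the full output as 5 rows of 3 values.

-18 -17 34
27 16 29
14 31 35
27 27 14
-22 11 -28

Output[0,0]: The receptive field on the input at this output position is [5 3 12 / 15 15 10 / 1 13 12]. Elementwise product with the kernel and sum: 5·3 + 12·2 + 15·-2 + 10·1 + 1·1 + 13·-2 + 12·-1.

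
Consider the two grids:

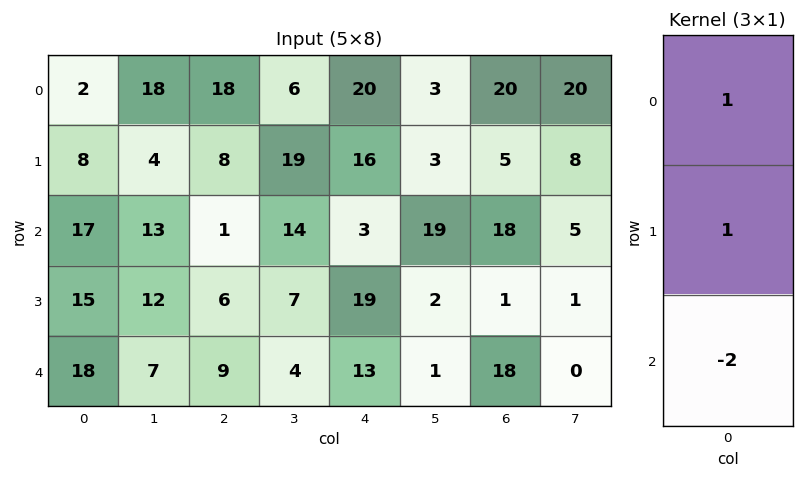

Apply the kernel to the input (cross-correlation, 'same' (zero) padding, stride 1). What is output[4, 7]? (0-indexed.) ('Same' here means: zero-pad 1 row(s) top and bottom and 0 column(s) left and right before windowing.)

1

The receptive field on the zero-padded input at this output position is [1 / 0 / 0]. Elementwise product with the kernel and sum: 1·1 + 0·1 + 0·-2.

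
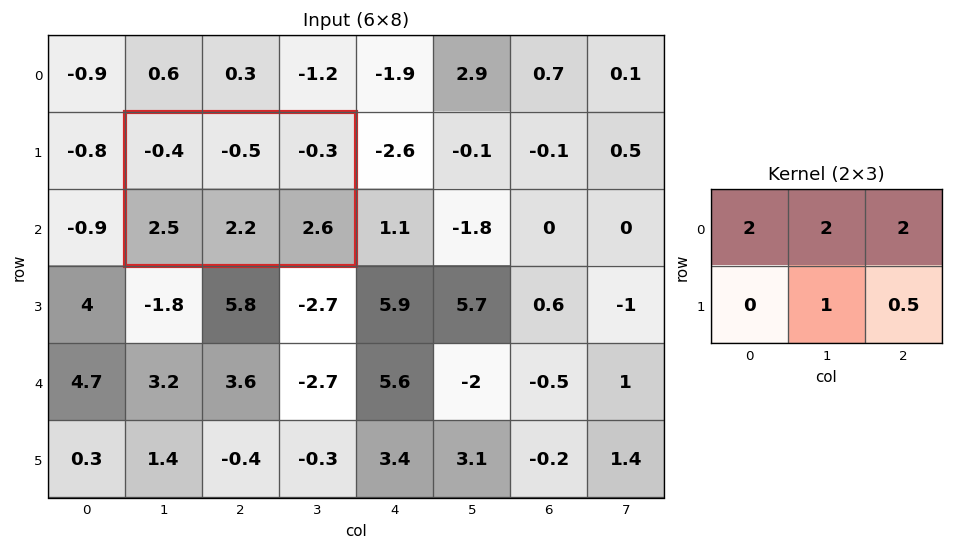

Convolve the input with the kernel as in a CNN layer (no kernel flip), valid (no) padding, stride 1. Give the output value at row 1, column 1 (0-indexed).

1.1

The receptive field on the input at this output position is [-0.4 -0.5 -0.3 / 2.5 2.2 2.6]. Elementwise product with the kernel and sum: -0.4·2 + -0.5·2 + -0.3·2 + 2.2·1 + 2.6·0.5.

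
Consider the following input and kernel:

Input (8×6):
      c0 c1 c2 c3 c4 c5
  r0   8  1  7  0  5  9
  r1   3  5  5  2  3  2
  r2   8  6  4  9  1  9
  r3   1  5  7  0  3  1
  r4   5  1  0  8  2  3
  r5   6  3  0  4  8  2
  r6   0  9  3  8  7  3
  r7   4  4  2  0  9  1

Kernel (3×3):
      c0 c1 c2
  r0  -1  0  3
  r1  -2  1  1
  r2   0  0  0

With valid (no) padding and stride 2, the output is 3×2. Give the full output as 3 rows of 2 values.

Output[0,0]: The receptive field on the input at this output position is [8 1 7 / 3 5 5 / 8 6 4]. Elementwise product with the kernel and sum: 8·-1 + 7·3 + 3·-2 + 5·1 + 5·1.
Output[0,1]: The receptive field on the input at this output position is [7 0 5 / 5 2 3 / 4 9 1]. Elementwise product with the kernel and sum: 7·-1 + 5·3 + 5·-2 + 2·1 + 3·1.

17 3
14 -12
-14 18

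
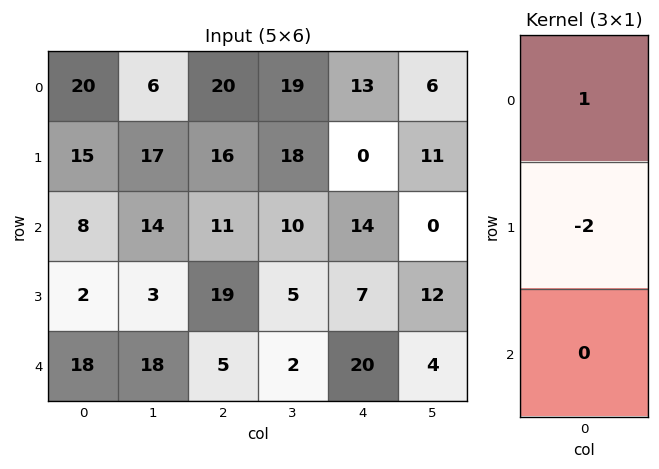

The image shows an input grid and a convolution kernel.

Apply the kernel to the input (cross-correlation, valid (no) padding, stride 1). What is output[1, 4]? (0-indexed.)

The receptive field on the input at this output position is [0 / 14 / 7]. Elementwise product with the kernel and sum: 0·1 + 14·-2.

-28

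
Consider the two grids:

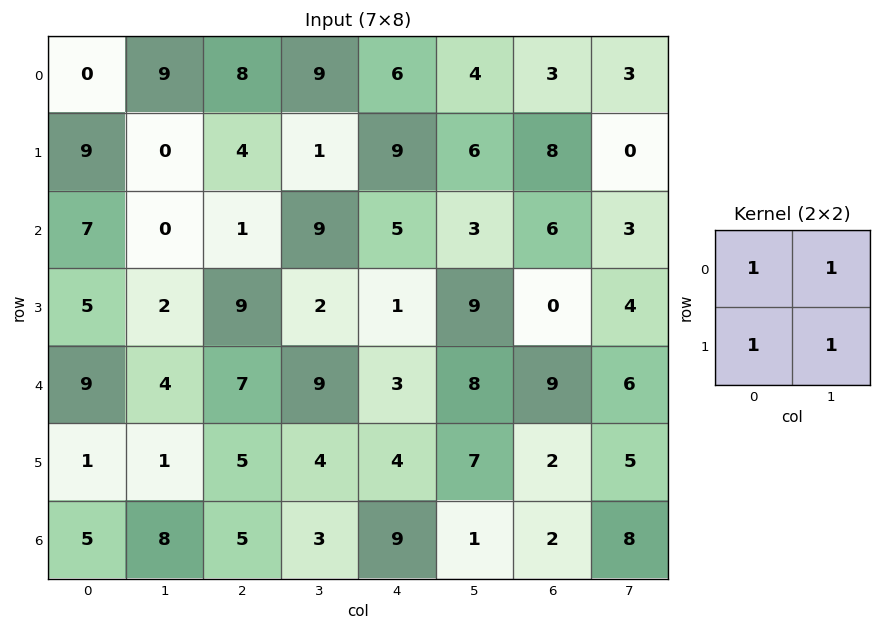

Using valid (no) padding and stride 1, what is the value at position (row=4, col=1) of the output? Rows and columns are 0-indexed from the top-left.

17

The receptive field on the input at this output position is [4 7 / 1 5]. Elementwise product with the kernel and sum: 4·1 + 7·1 + 1·1 + 5·1.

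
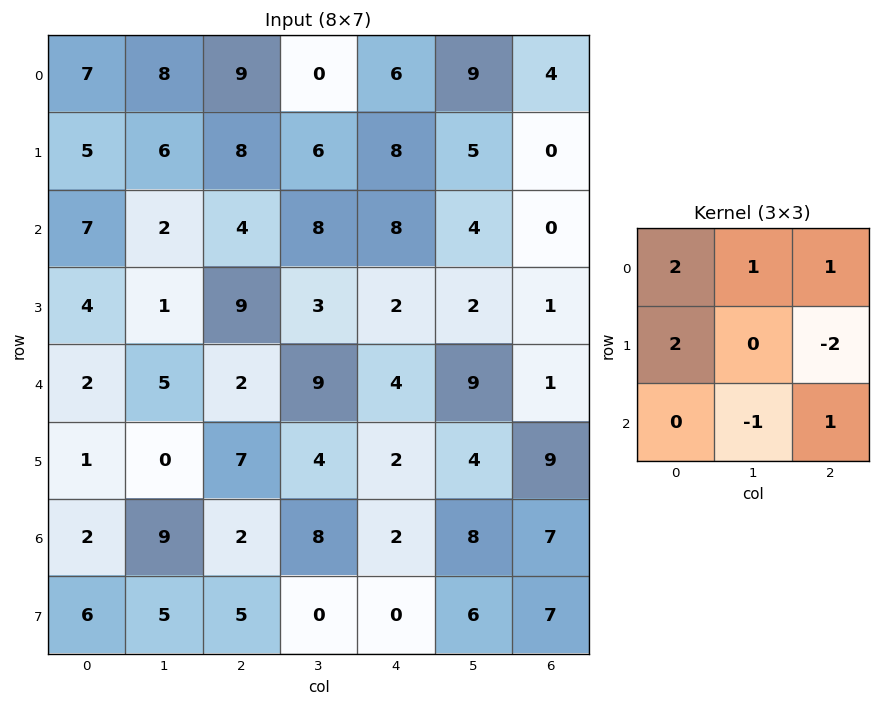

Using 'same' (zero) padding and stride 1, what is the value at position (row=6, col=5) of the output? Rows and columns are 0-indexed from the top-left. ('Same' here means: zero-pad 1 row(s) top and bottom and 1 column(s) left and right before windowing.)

The receptive field on the zero-padded input at this output position is [2 4 9 / 2 8 7 / 0 6 7]. Elementwise product with the kernel and sum: 2·2 + 4·1 + 9·1 + 2·2 + 7·-2 + 6·-1 + 7·1.

8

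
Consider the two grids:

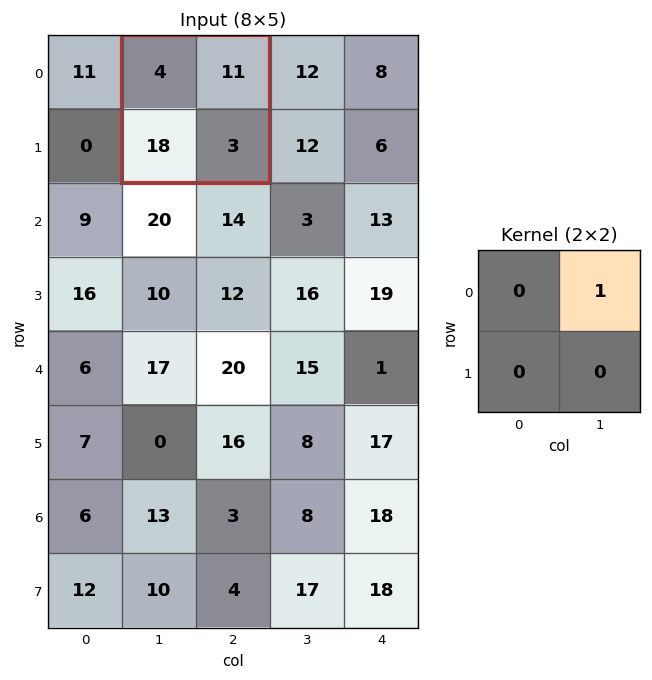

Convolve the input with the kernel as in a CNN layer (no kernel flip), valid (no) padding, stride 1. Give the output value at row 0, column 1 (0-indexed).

11

The receptive field on the input at this output position is [4 11 / 18 3]. Elementwise product with the kernel and sum: 11·1.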